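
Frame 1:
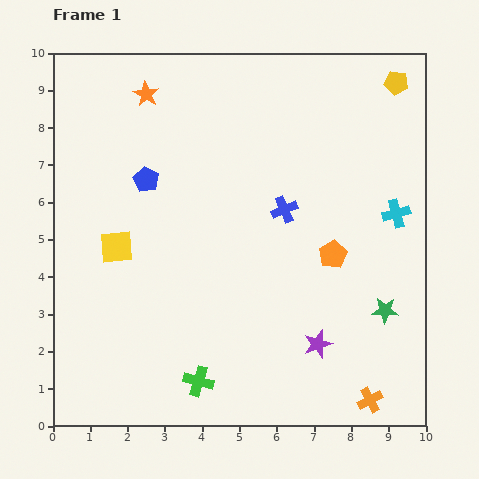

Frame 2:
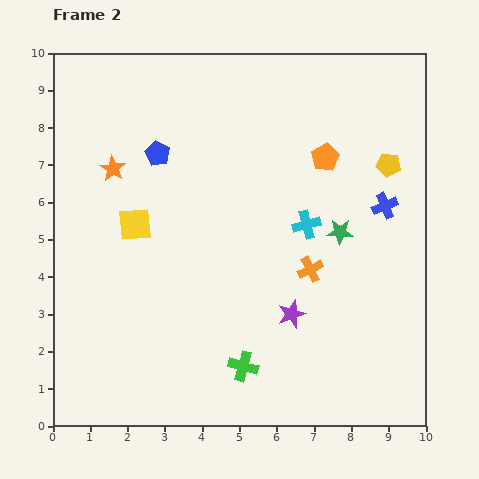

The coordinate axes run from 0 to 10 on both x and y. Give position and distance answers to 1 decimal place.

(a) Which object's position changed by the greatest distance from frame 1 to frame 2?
the orange cross

(moved 3.8; next 2.7)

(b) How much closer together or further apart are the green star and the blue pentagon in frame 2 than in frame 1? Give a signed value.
-2.0

Distance in frame 1: 7.3. Distance in frame 2: 5.3.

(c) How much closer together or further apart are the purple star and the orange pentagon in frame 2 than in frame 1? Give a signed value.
+1.9

Distance in frame 1: 2.4. Distance in frame 2: 4.3.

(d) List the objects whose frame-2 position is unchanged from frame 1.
none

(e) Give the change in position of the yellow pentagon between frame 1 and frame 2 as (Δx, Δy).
(-0.2, -2.2)

The yellow pentagon was at (9.2, 9.2) in frame 1 and (9.0, 7.0) in frame 2.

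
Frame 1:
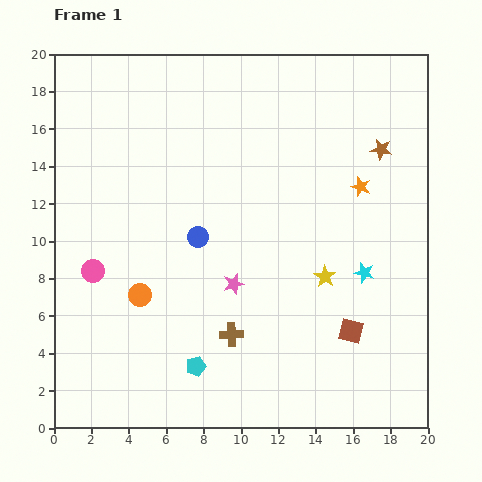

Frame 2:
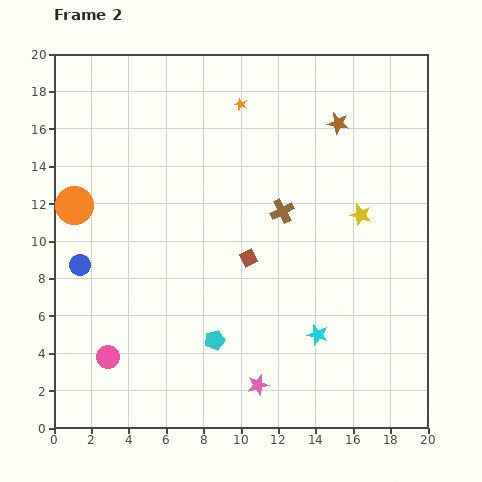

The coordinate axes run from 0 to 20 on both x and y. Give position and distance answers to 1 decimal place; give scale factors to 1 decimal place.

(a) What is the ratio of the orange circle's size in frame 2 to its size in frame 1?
1.6×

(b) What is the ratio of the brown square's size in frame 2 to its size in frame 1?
0.7×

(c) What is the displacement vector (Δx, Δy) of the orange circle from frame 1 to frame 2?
(-3.5, 4.8)

The orange circle was at (4.6, 7.1) in frame 1 and (1.1, 11.9) in frame 2.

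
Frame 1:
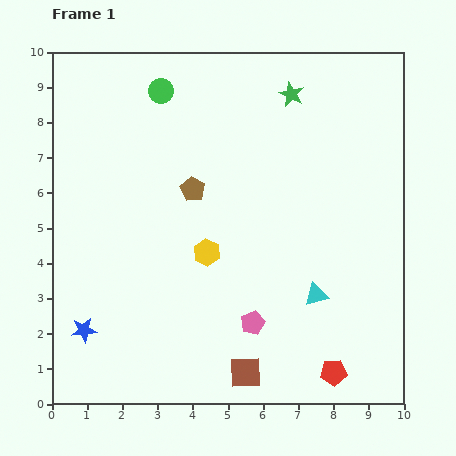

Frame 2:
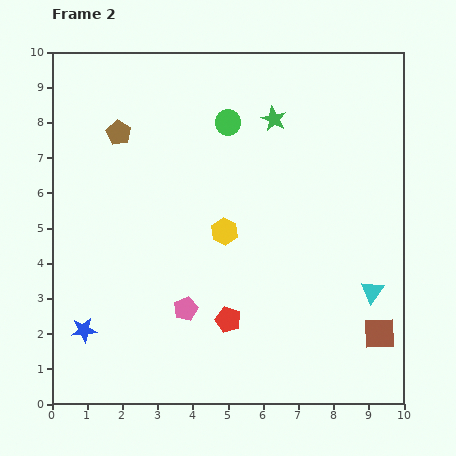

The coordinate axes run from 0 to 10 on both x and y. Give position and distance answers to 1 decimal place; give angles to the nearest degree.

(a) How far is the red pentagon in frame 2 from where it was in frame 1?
3.4

The red pentagon moved from (8.0, 0.9) to (5.0, 2.4), a distance of √(3.0² + 1.5²) ≈ 3.4.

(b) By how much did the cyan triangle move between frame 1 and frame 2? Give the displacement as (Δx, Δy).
(1.6, 0.1)

The cyan triangle was at (7.5, 3.1) in frame 1 and (9.1, 3.2) in frame 2.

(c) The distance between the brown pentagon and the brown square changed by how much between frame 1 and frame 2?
+3.9

Distance in frame 1: 5.4. Distance in frame 2: 9.3.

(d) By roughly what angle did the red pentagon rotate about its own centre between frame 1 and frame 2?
25° clockwise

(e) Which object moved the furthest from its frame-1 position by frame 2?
the brown square

(moved 4.0; next 3.4)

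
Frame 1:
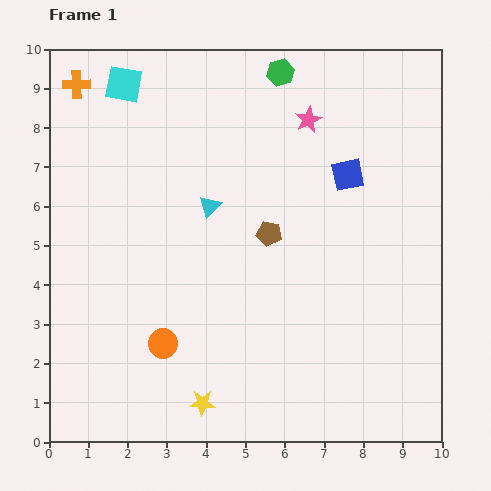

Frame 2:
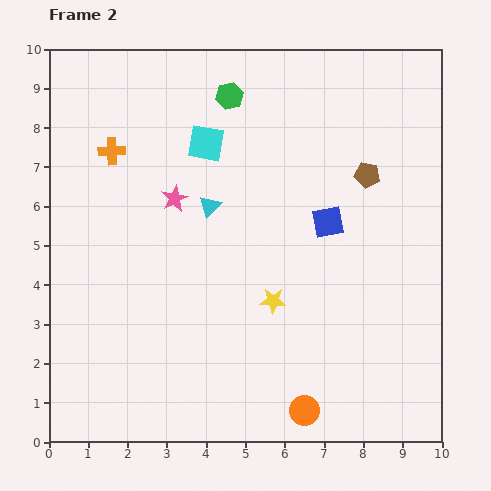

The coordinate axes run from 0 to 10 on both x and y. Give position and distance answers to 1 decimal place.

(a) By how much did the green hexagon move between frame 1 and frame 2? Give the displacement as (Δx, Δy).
(-1.3, -0.6)

The green hexagon was at (5.9, 9.4) in frame 1 and (4.6, 8.8) in frame 2.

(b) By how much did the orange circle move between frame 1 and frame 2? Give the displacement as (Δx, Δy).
(3.6, -1.7)

The orange circle was at (2.9, 2.5) in frame 1 and (6.5, 0.8) in frame 2.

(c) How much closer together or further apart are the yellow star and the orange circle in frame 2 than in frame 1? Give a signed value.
+1.1

Distance in frame 1: 1.8. Distance in frame 2: 2.9.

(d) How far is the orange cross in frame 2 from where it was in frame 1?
1.9

The orange cross moved from (0.7, 9.1) to (1.6, 7.4), a distance of √(0.9² + 1.7²) ≈ 1.9.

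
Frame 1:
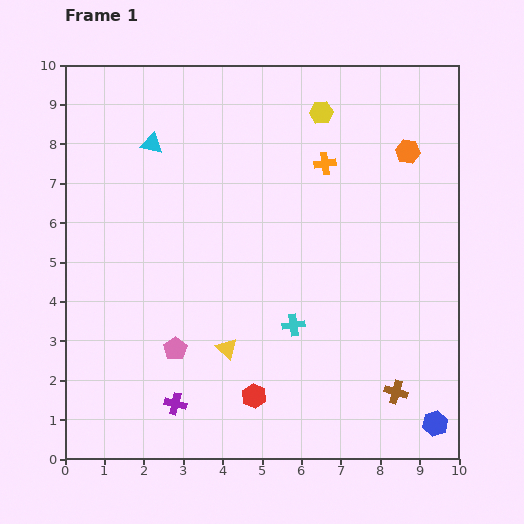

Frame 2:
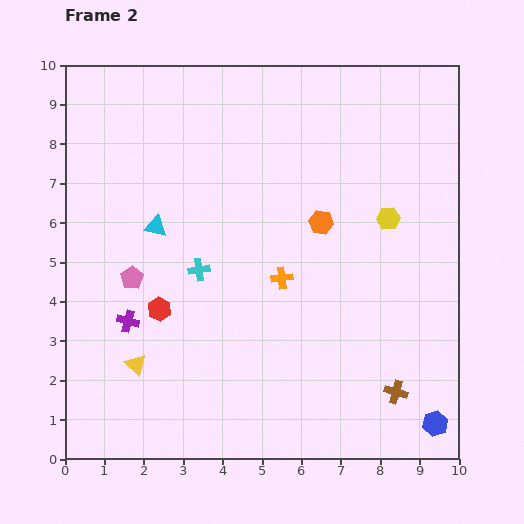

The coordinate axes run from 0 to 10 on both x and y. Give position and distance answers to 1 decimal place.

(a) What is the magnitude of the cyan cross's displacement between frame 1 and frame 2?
2.8

The cyan cross moved from (5.8, 3.4) to (3.4, 4.8), a distance of √(2.4² + 1.4²) ≈ 2.8.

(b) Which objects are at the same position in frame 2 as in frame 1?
the blue hexagon, the brown cross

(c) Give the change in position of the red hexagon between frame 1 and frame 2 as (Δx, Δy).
(-2.4, 2.2)

The red hexagon was at (4.8, 1.6) in frame 1 and (2.4, 3.8) in frame 2.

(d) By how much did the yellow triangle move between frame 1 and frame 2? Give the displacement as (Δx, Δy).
(-2.3, -0.4)

The yellow triangle was at (4.1, 2.8) in frame 1 and (1.8, 2.4) in frame 2.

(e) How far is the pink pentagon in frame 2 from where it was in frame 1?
2.1

The pink pentagon moved from (2.8, 2.8) to (1.7, 4.6), a distance of √(1.1² + 1.8²) ≈ 2.1.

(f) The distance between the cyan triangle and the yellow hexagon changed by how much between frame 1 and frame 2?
+1.5

Distance in frame 1: 4.4. Distance in frame 2: 5.9.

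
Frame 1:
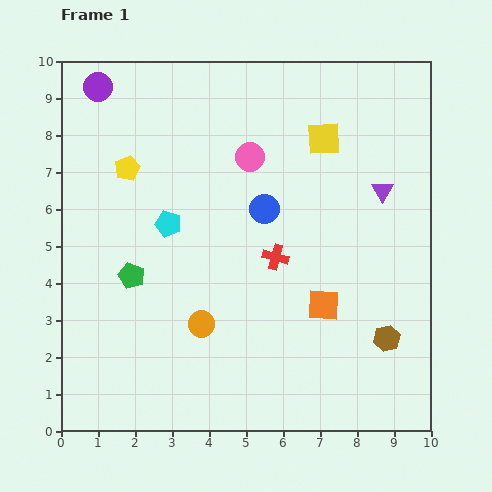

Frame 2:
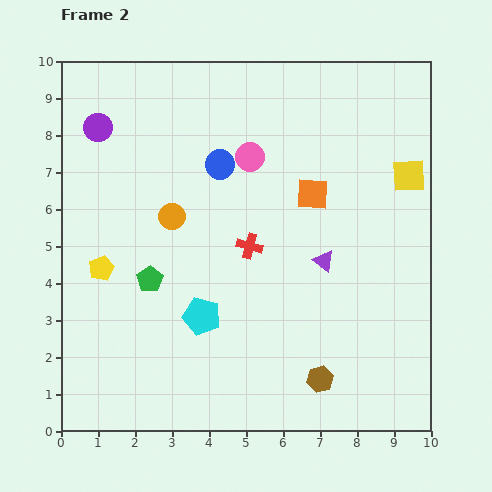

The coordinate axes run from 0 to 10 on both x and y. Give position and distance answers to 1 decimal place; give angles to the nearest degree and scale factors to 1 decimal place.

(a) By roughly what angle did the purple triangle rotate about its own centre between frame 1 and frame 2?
24° counter-clockwise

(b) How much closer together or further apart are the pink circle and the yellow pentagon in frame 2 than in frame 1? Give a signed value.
+1.7

Distance in frame 1: 3.3. Distance in frame 2: 5.0.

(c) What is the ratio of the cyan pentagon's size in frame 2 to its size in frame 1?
1.4×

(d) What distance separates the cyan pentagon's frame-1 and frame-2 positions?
2.7

The cyan pentagon moved from (2.9, 5.6) to (3.8, 3.1), a distance of √(0.9² + 2.5²) ≈ 2.7.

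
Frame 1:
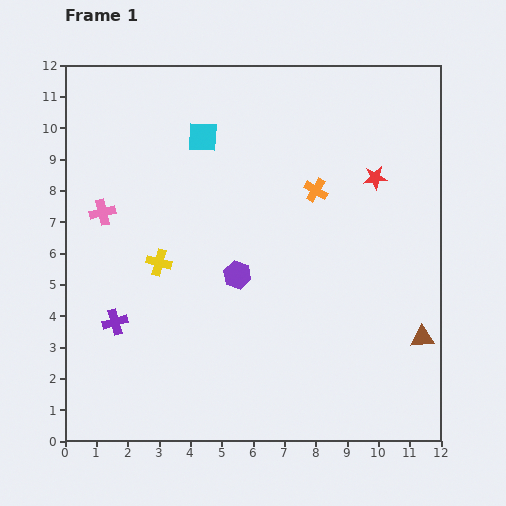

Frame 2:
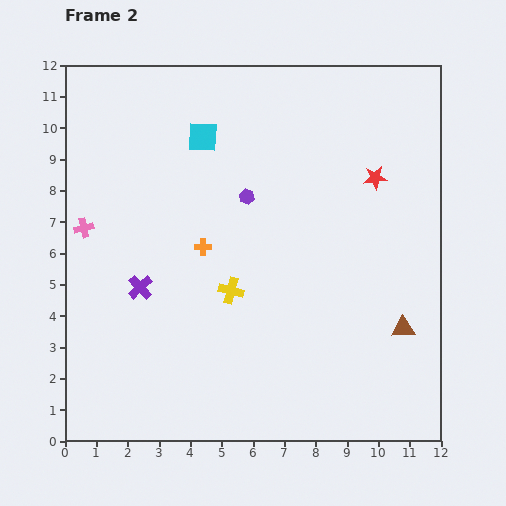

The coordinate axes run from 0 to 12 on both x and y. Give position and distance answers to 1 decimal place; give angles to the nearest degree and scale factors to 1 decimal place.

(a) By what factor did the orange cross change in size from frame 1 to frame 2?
0.7×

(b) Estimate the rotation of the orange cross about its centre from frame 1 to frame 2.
31° counter-clockwise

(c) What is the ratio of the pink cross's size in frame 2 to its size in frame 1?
0.8×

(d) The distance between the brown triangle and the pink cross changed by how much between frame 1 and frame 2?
-0.3

Distance in frame 1: 11.0. Distance in frame 2: 10.7.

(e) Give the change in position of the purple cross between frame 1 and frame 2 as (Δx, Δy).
(0.8, 1.1)

The purple cross was at (1.6, 3.8) in frame 1 and (2.4, 4.9) in frame 2.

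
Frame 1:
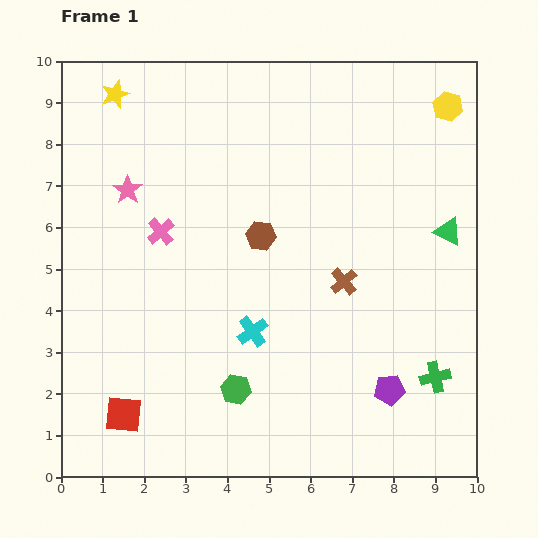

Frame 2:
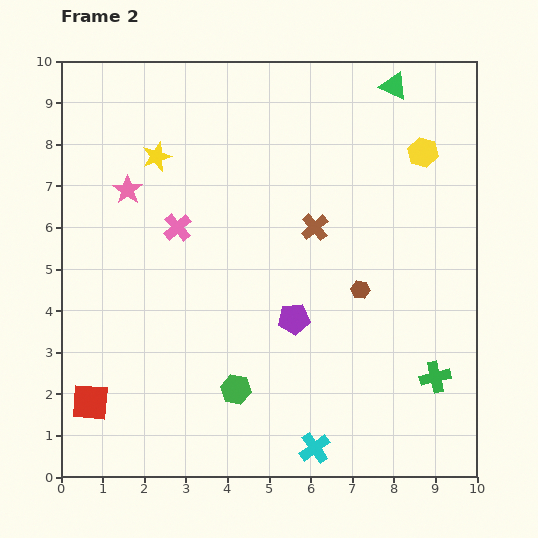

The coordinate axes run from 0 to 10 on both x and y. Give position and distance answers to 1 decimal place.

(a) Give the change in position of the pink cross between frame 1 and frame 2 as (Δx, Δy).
(0.4, 0.1)

The pink cross was at (2.4, 5.9) in frame 1 and (2.8, 6.0) in frame 2.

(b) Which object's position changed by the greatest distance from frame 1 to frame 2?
the green triangle

(moved 3.7; next 3.2)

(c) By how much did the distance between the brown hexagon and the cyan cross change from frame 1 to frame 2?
+1.7

Distance in frame 1: 2.3. Distance in frame 2: 4.0.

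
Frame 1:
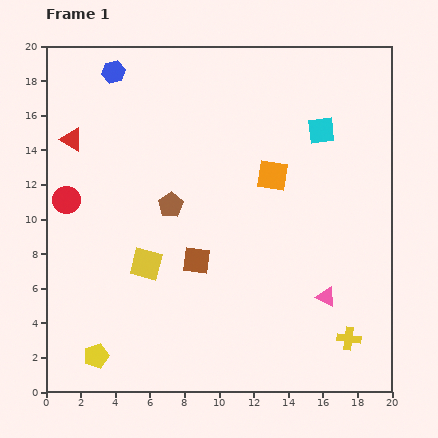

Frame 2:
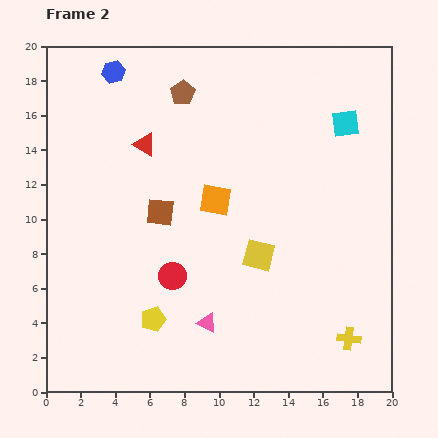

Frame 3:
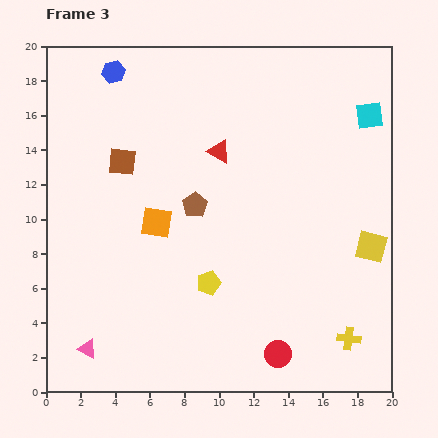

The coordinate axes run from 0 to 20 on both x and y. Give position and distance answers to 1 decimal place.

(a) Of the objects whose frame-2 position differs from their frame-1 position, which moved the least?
the cyan square

(moved 1.5)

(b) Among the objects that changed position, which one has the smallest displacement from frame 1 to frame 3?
the brown pentagon

(moved 1.4)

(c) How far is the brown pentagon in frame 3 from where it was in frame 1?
1.4

The brown pentagon moved from (7.2, 10.8) to (8.6, 10.8), a distance of √(1.4² + 0.0²) ≈ 1.4.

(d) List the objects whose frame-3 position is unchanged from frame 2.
the blue hexagon, the yellow cross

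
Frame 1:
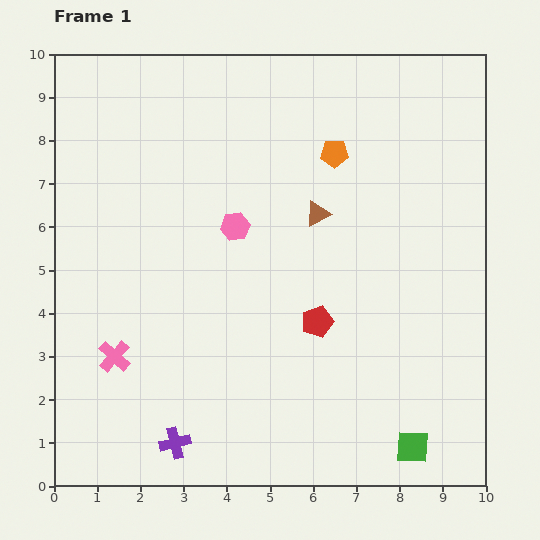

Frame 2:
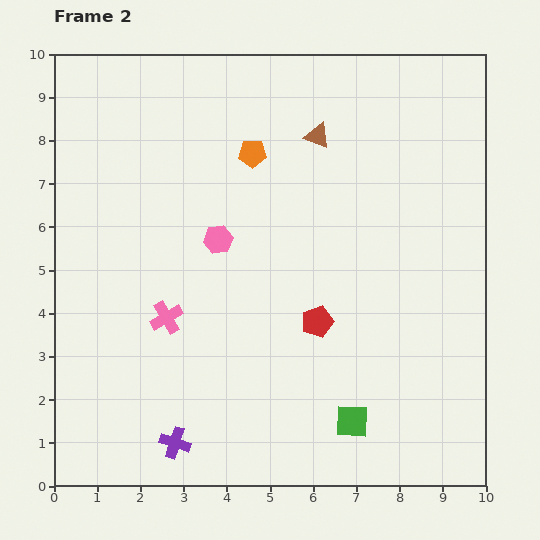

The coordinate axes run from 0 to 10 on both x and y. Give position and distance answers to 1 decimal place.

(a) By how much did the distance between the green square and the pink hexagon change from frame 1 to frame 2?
-1.3

Distance in frame 1: 6.5. Distance in frame 2: 5.2.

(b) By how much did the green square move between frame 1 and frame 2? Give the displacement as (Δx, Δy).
(-1.4, 0.6)

The green square was at (8.3, 0.9) in frame 1 and (6.9, 1.5) in frame 2.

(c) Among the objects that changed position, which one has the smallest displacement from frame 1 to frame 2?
the pink hexagon

(moved 0.5)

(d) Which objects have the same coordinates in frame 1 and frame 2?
the purple cross, the red pentagon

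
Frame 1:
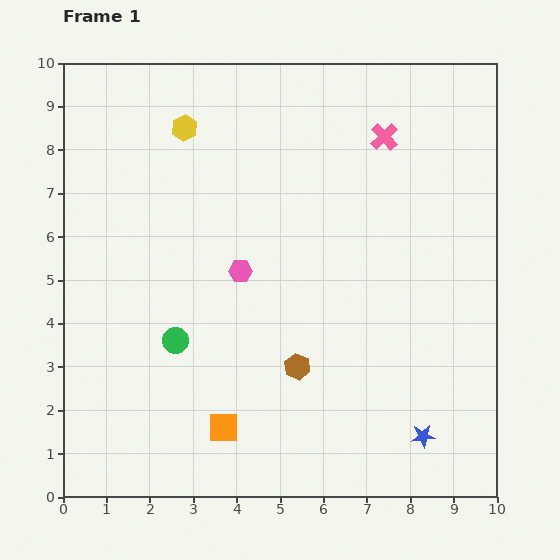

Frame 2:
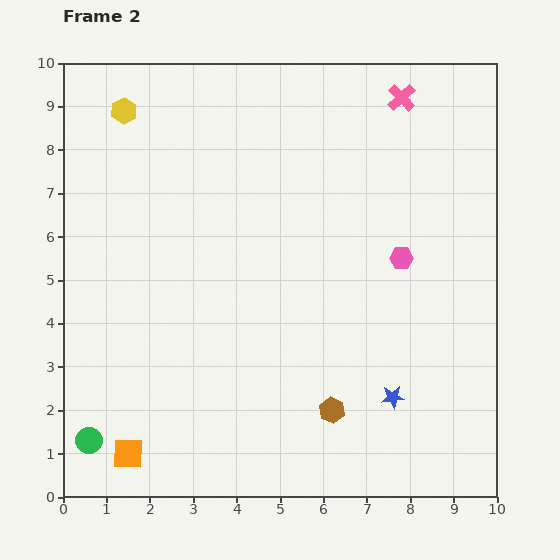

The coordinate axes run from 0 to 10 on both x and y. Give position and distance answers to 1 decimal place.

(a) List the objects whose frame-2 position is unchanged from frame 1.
none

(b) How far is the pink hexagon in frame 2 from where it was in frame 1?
3.7

The pink hexagon moved from (4.1, 5.2) to (7.8, 5.5), a distance of √(3.7² + 0.3²) ≈ 3.7.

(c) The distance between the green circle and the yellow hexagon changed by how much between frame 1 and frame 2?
+2.7

Distance in frame 1: 4.9. Distance in frame 2: 7.6.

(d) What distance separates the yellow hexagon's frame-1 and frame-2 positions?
1.5

The yellow hexagon moved from (2.8, 8.5) to (1.4, 8.9), a distance of √(1.4² + 0.4²) ≈ 1.5.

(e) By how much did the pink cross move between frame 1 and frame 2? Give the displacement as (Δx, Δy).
(0.4, 0.9)

The pink cross was at (7.4, 8.3) in frame 1 and (7.8, 9.2) in frame 2.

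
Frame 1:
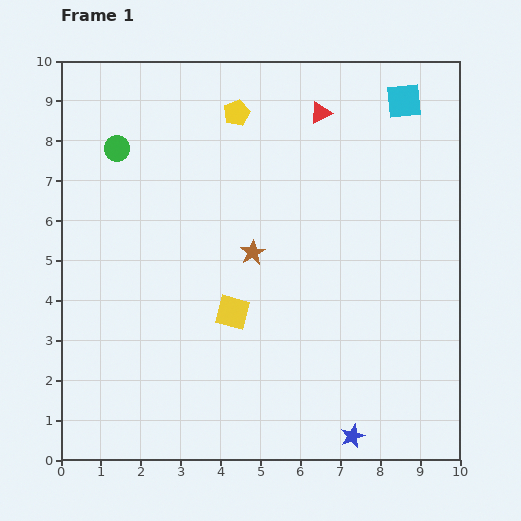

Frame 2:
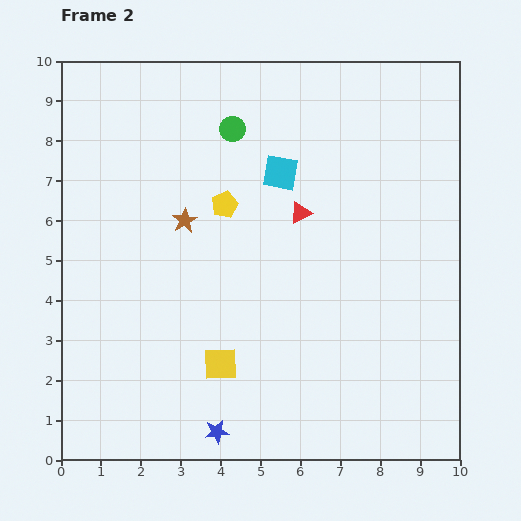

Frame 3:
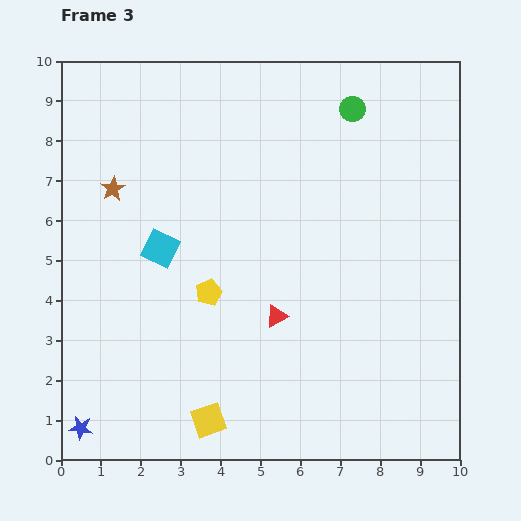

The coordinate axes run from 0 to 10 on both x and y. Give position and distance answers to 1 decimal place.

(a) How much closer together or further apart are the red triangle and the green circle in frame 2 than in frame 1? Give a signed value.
-2.5

Distance in frame 1: 5.2. Distance in frame 2: 2.7.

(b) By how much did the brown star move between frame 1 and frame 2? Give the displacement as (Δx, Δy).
(-1.7, 0.8)

The brown star was at (4.8, 5.2) in frame 1 and (3.1, 6.0) in frame 2.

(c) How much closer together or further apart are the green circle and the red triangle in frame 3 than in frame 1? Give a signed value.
+0.3

Distance in frame 1: 5.2. Distance in frame 3: 5.5.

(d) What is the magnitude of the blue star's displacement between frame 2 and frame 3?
3.4

The blue star moved from (3.9, 0.7) to (0.5, 0.8), a distance of √(3.4² + 0.1²) ≈ 3.4.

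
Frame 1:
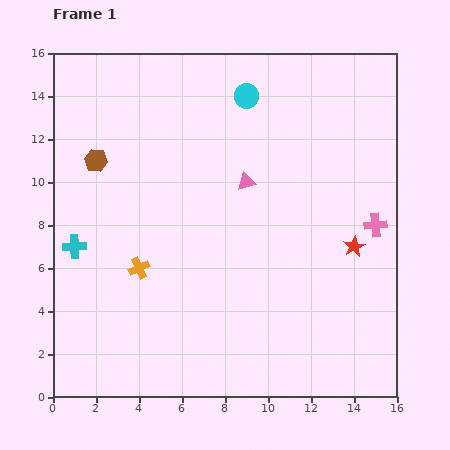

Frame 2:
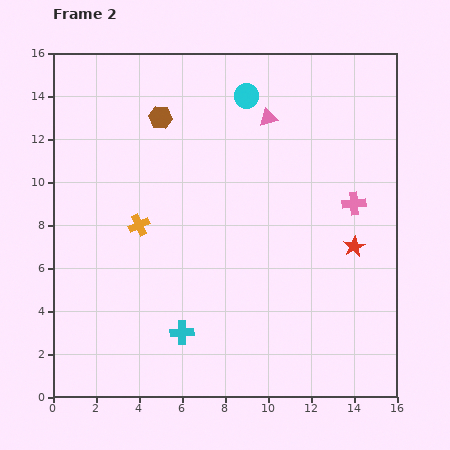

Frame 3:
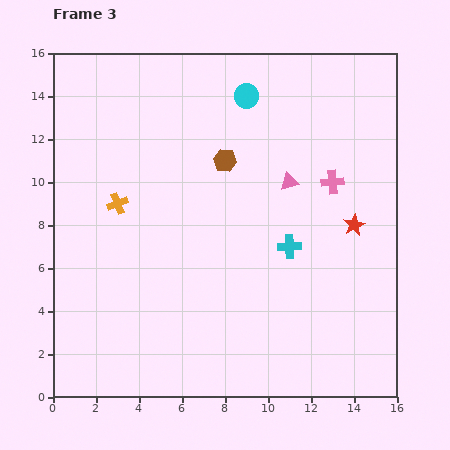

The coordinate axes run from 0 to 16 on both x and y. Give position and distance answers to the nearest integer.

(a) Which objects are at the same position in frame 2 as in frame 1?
the red star, the cyan circle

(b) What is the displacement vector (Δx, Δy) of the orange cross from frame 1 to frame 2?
(0, 2)

The orange cross was at (4, 6) in frame 1 and (4, 8) in frame 2.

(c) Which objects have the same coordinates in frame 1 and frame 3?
the cyan circle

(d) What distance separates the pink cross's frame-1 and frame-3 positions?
3

The pink cross moved from (15, 8) to (13, 10), a distance of √(2² + 2²) ≈ 3.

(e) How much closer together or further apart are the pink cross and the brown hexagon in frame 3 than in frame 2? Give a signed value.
-5

Distance in frame 2: 10. Distance in frame 3: 5.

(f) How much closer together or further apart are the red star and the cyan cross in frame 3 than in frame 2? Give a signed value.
-6

Distance in frame 2: 9. Distance in frame 3: 3.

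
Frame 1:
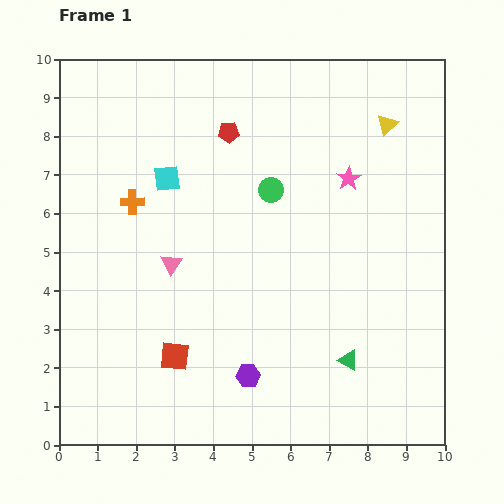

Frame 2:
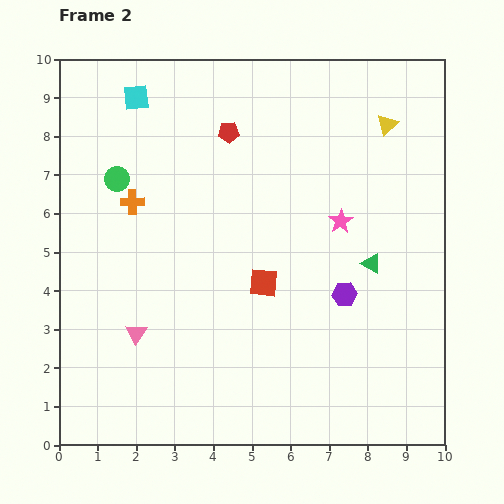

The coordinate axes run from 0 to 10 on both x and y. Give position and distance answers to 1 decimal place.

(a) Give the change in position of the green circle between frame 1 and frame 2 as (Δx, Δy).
(-4.0, 0.3)

The green circle was at (5.5, 6.6) in frame 1 and (1.5, 6.9) in frame 2.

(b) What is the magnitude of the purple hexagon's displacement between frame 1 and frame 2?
3.3

The purple hexagon moved from (4.9, 1.8) to (7.4, 3.9), a distance of √(2.5² + 2.1²) ≈ 3.3.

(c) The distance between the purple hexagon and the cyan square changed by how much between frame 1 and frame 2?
+1.9

Distance in frame 1: 5.5. Distance in frame 2: 7.4.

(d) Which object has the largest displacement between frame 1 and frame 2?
the green circle

(moved 4.0; next 3.3)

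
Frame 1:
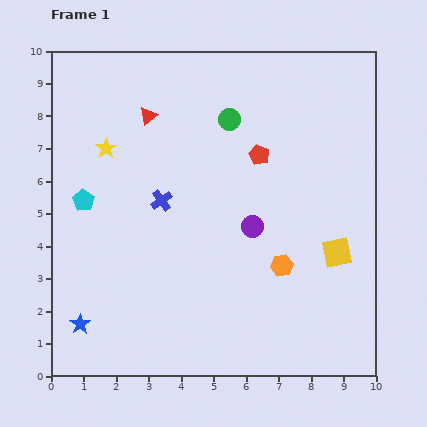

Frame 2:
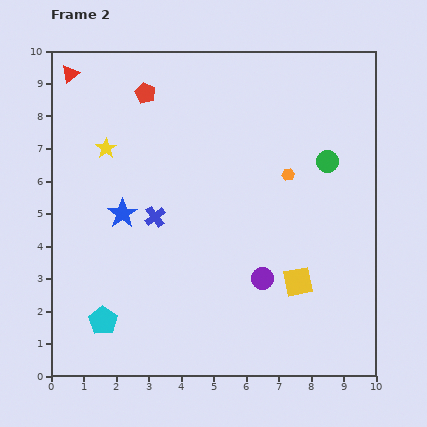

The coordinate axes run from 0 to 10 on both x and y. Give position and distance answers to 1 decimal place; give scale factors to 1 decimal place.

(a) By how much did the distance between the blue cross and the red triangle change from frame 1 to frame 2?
+2.5

Distance in frame 1: 2.6. Distance in frame 2: 5.1.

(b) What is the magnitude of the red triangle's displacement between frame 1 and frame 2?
2.7

The red triangle moved from (3.0, 8.0) to (0.6, 9.3), a distance of √(2.4² + 1.3²) ≈ 2.7.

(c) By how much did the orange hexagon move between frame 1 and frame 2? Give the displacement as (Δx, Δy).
(0.2, 2.8)

The orange hexagon was at (7.1, 3.4) in frame 1 and (7.3, 6.2) in frame 2.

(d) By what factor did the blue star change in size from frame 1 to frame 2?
1.4×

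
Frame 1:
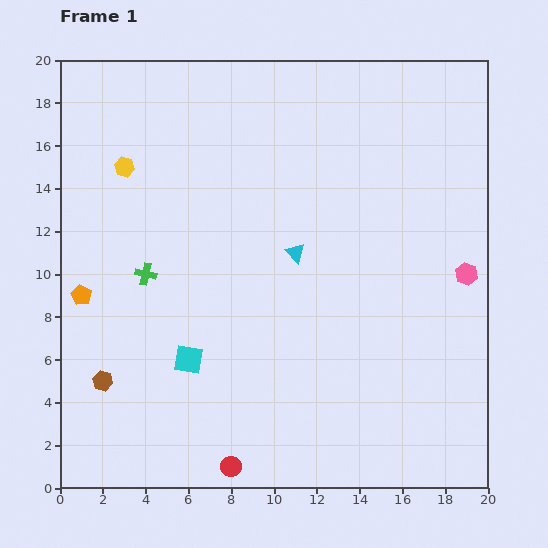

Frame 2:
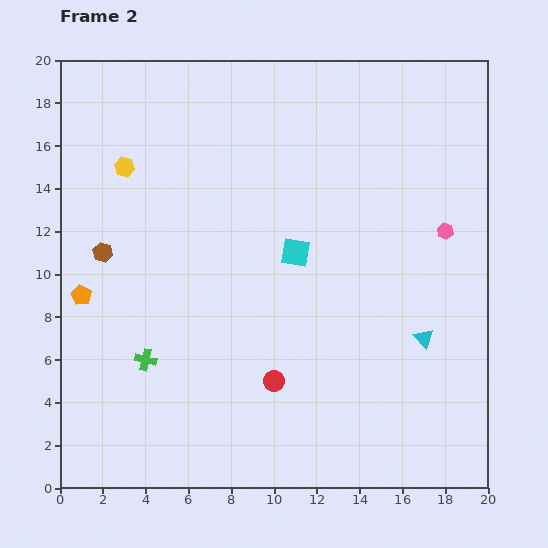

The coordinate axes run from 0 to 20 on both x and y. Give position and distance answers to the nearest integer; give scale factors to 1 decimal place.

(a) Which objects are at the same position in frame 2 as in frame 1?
the orange pentagon, the yellow hexagon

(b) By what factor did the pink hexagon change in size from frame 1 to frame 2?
0.7×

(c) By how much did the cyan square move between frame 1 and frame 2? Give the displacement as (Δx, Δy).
(5, 5)

The cyan square was at (6, 6) in frame 1 and (11, 11) in frame 2.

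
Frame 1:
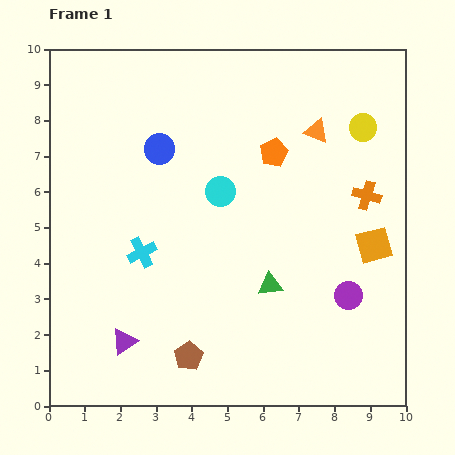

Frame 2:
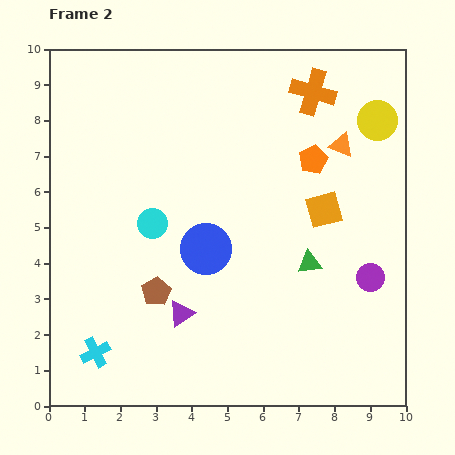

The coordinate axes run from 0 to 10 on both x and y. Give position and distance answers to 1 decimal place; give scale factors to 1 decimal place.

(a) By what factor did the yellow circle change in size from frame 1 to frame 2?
1.4×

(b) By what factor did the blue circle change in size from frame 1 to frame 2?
1.7×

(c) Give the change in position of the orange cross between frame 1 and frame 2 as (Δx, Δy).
(-1.5, 2.9)

The orange cross was at (8.9, 5.9) in frame 1 and (7.4, 8.8) in frame 2.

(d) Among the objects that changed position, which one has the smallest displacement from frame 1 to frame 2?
the yellow circle

(moved 0.4)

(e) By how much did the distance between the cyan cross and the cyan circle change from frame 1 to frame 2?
+1.1

Distance in frame 1: 2.8. Distance in frame 2: 3.9.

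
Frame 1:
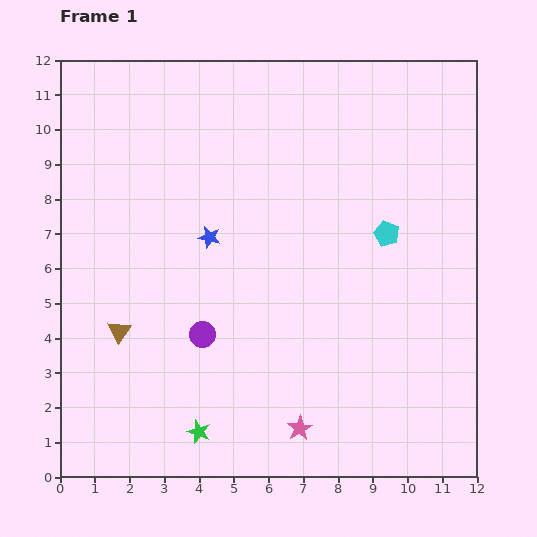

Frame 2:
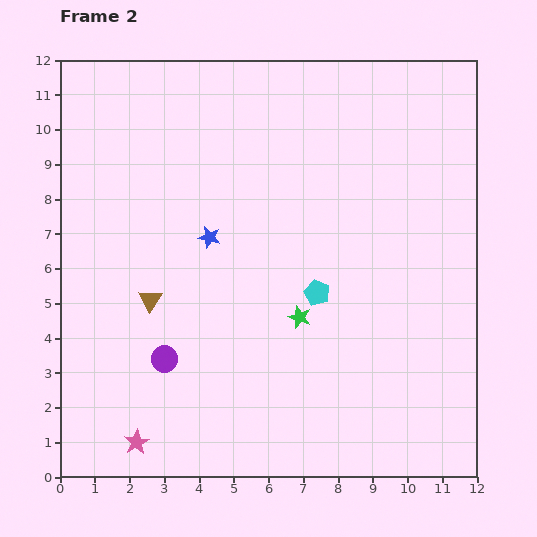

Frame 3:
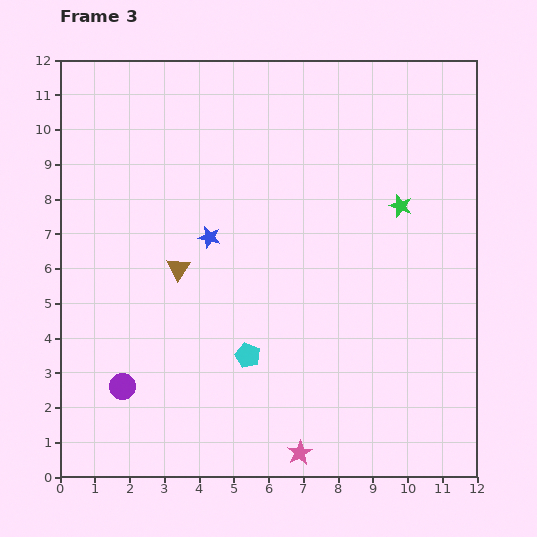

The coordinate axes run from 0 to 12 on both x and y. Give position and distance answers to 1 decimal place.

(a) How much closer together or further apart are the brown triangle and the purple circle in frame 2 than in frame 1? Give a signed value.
-0.7

Distance in frame 1: 2.4. Distance in frame 2: 1.7.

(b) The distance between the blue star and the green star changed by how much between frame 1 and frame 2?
-2.1

Distance in frame 1: 5.6. Distance in frame 2: 3.5.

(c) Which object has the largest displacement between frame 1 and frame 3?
the green star

(moved 8.7; next 5.3)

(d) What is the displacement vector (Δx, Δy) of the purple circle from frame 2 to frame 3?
(-1.2, -0.8)

The purple circle was at (3.0, 3.4) in frame 2 and (1.8, 2.6) in frame 3.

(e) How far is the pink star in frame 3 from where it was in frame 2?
4.7

The pink star moved from (2.2, 1.0) to (6.9, 0.7), a distance of √(4.7² + 0.3²) ≈ 4.7.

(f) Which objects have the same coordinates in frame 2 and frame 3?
the blue star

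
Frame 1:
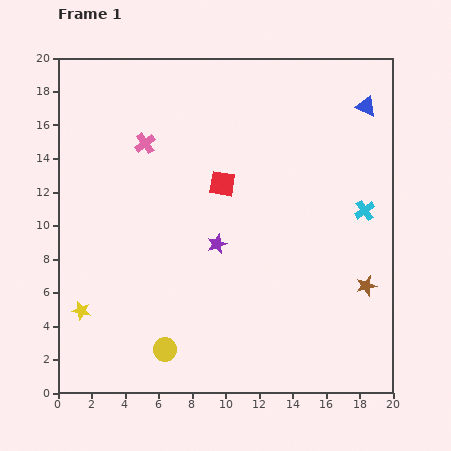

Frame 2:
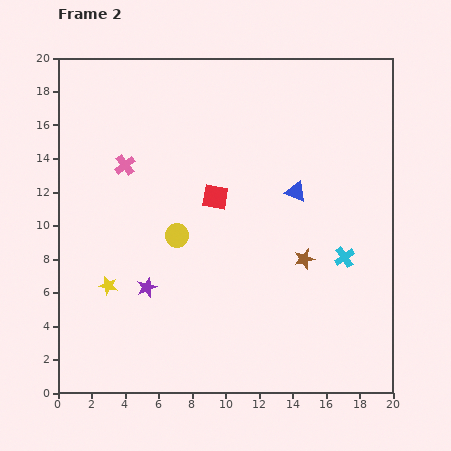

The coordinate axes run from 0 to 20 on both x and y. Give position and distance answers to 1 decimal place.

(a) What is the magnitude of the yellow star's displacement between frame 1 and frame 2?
2.2

The yellow star moved from (1.4, 4.9) to (3.0, 6.4), a distance of √(1.6² + 1.5²) ≈ 2.2.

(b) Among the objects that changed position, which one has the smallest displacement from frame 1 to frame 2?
the red square

(moved 0.9)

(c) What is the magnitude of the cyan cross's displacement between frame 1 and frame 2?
3.0

The cyan cross moved from (18.3, 10.9) to (17.1, 8.1), a distance of √(1.2² + 2.8²) ≈ 3.0.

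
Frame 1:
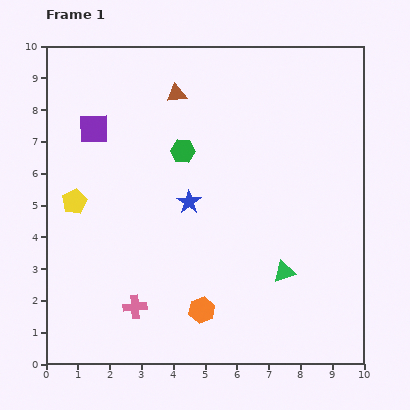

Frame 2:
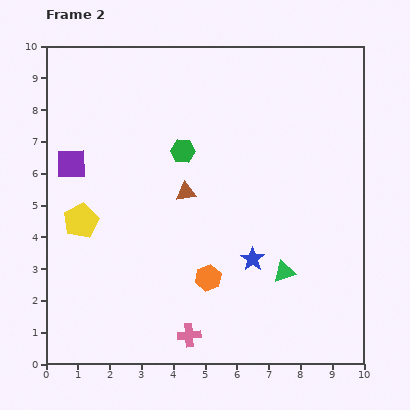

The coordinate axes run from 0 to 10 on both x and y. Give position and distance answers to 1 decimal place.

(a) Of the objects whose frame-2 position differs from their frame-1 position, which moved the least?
the yellow pentagon

(moved 0.6)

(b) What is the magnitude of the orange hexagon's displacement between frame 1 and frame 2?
1.0

The orange hexagon moved from (4.9, 1.7) to (5.1, 2.7), a distance of √(0.2² + 1.0²) ≈ 1.0.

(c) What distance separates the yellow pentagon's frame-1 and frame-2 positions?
0.6

The yellow pentagon moved from (0.9, 5.1) to (1.1, 4.5), a distance of √(0.2² + 0.6²) ≈ 0.6.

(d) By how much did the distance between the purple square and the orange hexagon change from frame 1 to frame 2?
-1.0

Distance in frame 1: 6.6. Distance in frame 2: 5.6.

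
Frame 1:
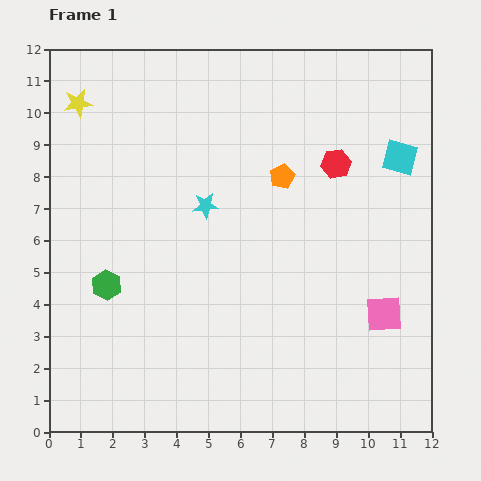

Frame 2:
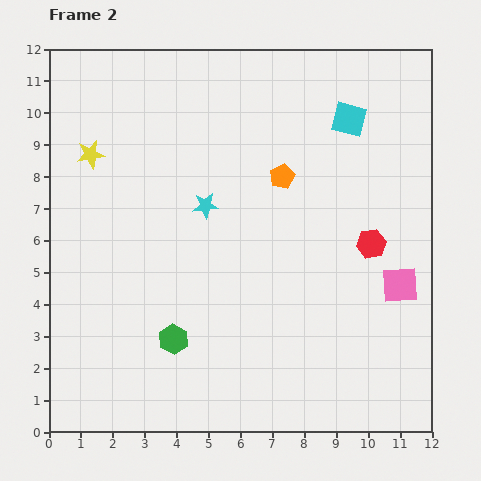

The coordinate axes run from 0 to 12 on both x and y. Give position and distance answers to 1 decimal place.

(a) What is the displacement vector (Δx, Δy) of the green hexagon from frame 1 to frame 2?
(2.1, -1.7)

The green hexagon was at (1.8, 4.6) in frame 1 and (3.9, 2.9) in frame 2.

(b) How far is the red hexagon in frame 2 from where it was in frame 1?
2.7

The red hexagon moved from (9.0, 8.4) to (10.1, 5.9), a distance of √(1.1² + 2.5²) ≈ 2.7.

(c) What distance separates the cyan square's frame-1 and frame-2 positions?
2.0

The cyan square moved from (11.0, 8.6) to (9.4, 9.8), a distance of √(1.6² + 1.2²) ≈ 2.0.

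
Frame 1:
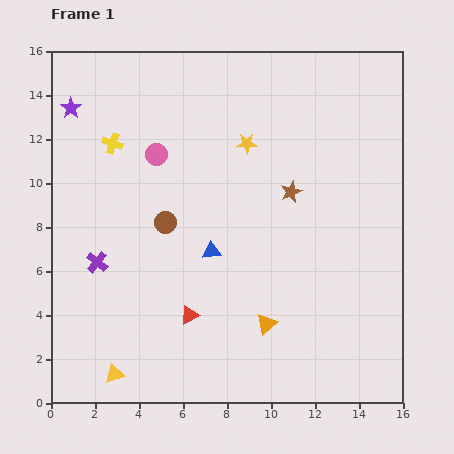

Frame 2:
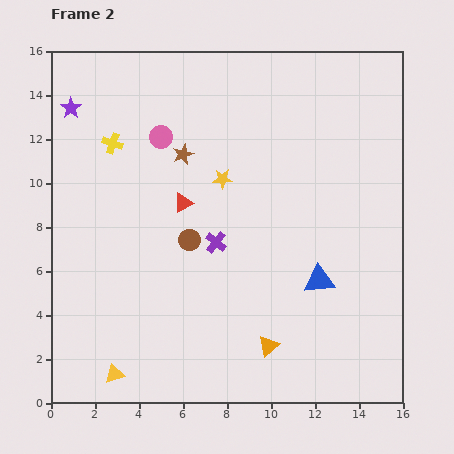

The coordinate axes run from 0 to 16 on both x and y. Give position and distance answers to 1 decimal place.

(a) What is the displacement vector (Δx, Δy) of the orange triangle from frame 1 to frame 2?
(0.1, -1.0)

The orange triangle was at (9.8, 3.6) in frame 1 and (9.9, 2.6) in frame 2.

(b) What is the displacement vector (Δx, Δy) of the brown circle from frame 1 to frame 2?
(1.1, -0.8)

The brown circle was at (5.2, 8.2) in frame 1 and (6.3, 7.4) in frame 2.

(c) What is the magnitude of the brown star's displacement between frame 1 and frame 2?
5.2

The brown star moved from (10.9, 9.6) to (6.0, 11.3), a distance of √(4.9² + 1.7²) ≈ 5.2.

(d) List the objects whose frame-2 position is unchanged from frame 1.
the yellow cross, the yellow triangle, the purple star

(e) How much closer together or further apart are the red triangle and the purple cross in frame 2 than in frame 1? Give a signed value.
-2.5

Distance in frame 1: 4.8. Distance in frame 2: 2.3.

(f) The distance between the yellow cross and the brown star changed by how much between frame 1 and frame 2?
-5.2

Distance in frame 1: 8.4. Distance in frame 2: 3.2.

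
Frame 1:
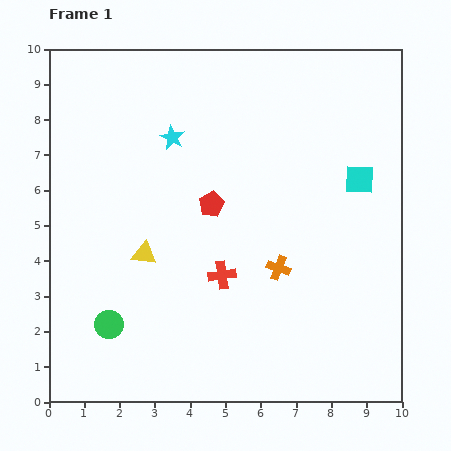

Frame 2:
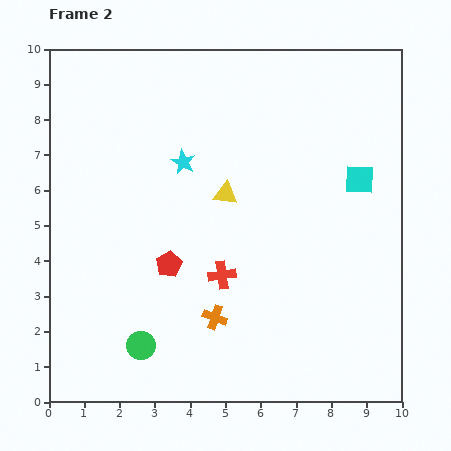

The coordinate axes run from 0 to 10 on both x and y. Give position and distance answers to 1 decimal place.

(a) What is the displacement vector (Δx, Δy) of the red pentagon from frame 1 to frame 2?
(-1.2, -1.7)

The red pentagon was at (4.6, 5.6) in frame 1 and (3.4, 3.9) in frame 2.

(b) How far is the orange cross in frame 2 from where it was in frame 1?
2.3

The orange cross moved from (6.5, 3.8) to (4.7, 2.4), a distance of √(1.8² + 1.4²) ≈ 2.3.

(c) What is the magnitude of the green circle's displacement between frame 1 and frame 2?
1.1

The green circle moved from (1.7, 2.2) to (2.6, 1.6), a distance of √(0.9² + 0.6²) ≈ 1.1.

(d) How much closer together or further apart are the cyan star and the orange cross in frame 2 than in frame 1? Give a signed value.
-0.3

Distance in frame 1: 4.8. Distance in frame 2: 4.5.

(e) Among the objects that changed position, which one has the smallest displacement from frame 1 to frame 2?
the cyan star

(moved 0.8)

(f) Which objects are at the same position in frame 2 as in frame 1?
the red cross, the cyan square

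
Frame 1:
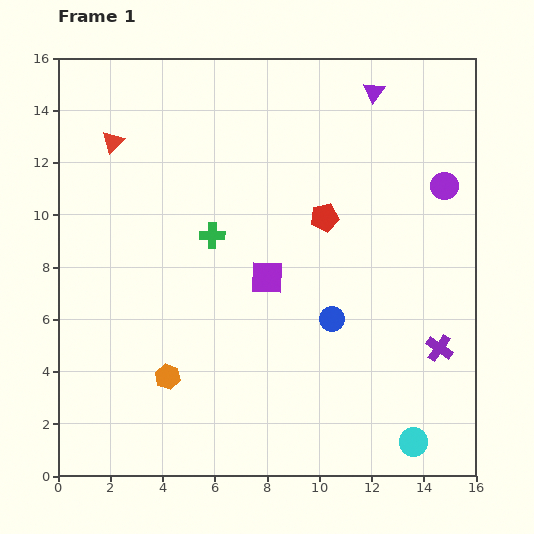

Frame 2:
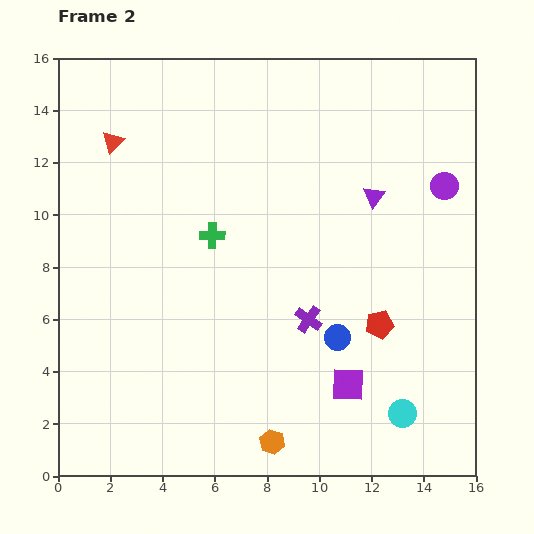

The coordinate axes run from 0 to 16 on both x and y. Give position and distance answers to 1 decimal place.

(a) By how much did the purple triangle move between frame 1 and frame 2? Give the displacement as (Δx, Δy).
(0.0, -4.0)

The purple triangle was at (12.1, 14.7) in frame 1 and (12.1, 10.7) in frame 2.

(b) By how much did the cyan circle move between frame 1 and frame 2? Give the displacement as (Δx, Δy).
(-0.4, 1.1)

The cyan circle was at (13.6, 1.3) in frame 1 and (13.2, 2.4) in frame 2.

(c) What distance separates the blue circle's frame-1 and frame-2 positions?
0.7

The blue circle moved from (10.5, 6.0) to (10.7, 5.3), a distance of √(0.2² + 0.7²) ≈ 0.7.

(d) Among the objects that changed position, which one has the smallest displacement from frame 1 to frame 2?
the blue circle

(moved 0.7)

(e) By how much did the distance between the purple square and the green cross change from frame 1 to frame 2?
+5.1

Distance in frame 1: 2.6. Distance in frame 2: 7.7.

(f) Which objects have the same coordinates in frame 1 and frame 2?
the red triangle, the purple circle, the green cross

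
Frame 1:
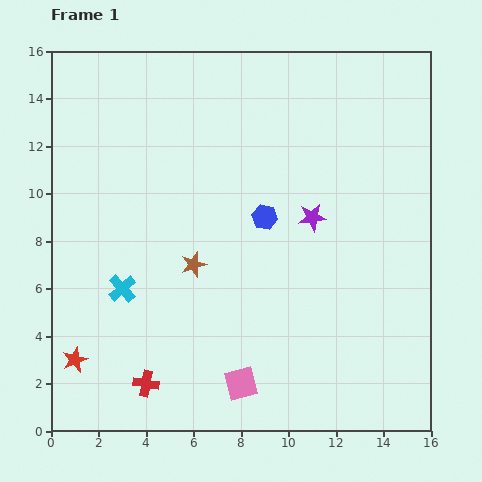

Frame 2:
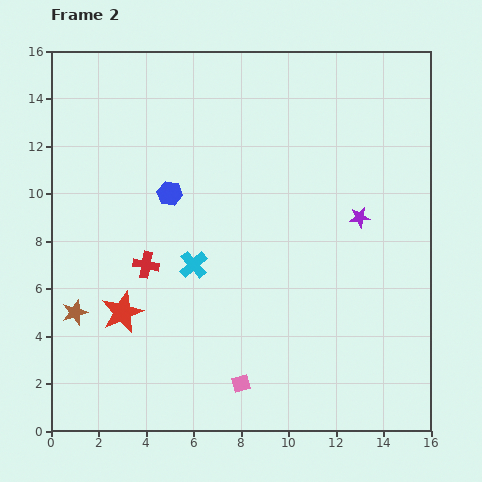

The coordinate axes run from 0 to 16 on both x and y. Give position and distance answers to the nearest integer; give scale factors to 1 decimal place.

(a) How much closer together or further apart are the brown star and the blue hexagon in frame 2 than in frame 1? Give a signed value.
+2

Distance in frame 1: 4. Distance in frame 2: 6.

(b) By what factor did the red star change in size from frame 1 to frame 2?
1.7×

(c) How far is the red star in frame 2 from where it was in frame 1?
3

The red star moved from (1, 3) to (3, 5), a distance of √(2² + 2²) ≈ 3.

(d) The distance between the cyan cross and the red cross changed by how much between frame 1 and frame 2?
-2

Distance in frame 1: 4. Distance in frame 2: 2.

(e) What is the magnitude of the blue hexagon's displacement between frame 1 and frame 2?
4

The blue hexagon moved from (9, 9) to (5, 10), a distance of √(4² + 1²) ≈ 4.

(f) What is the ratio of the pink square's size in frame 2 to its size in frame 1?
0.6×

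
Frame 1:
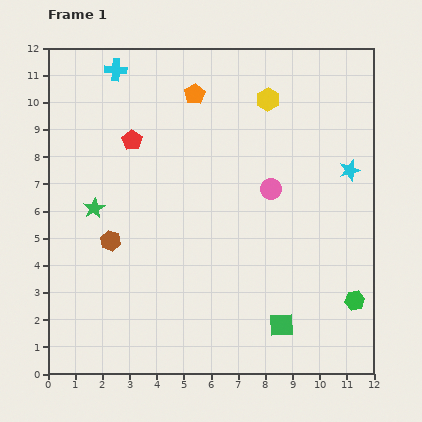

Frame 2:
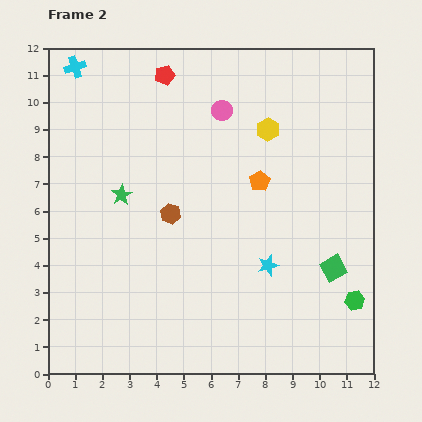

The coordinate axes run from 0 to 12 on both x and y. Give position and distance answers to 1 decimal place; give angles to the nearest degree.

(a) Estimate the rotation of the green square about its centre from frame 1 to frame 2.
26° counter-clockwise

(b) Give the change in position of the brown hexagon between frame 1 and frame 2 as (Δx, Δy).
(2.2, 1.0)

The brown hexagon was at (2.3, 4.9) in frame 1 and (4.5, 5.9) in frame 2.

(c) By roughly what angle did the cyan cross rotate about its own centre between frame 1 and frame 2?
21° counter-clockwise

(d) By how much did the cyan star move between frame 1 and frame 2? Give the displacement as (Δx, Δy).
(-3.0, -3.5)

The cyan star was at (11.1, 7.5) in frame 1 and (8.1, 4.0) in frame 2.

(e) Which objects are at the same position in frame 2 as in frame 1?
the green hexagon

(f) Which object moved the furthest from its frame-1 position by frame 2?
the cyan star

(moved 4.6; next 4.0)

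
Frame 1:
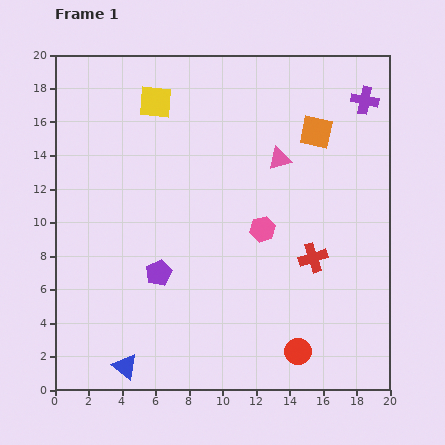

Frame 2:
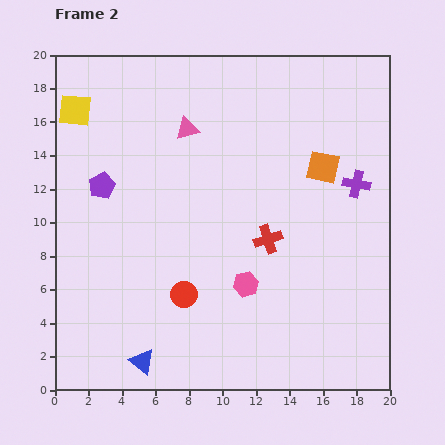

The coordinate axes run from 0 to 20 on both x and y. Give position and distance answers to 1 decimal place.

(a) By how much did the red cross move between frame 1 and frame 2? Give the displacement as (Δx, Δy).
(-2.7, 1.1)

The red cross was at (15.4, 7.9) in frame 1 and (12.7, 9.0) in frame 2.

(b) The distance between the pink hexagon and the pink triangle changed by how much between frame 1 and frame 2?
+5.6

Distance in frame 1: 4.3. Distance in frame 2: 9.9.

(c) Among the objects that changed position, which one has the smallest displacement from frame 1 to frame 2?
the blue triangle

(moved 1.0)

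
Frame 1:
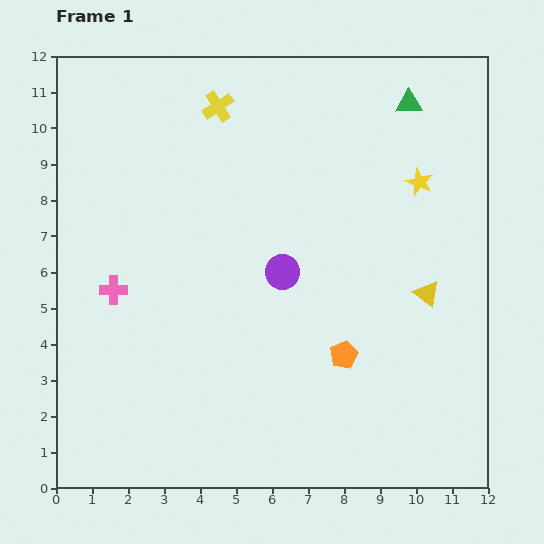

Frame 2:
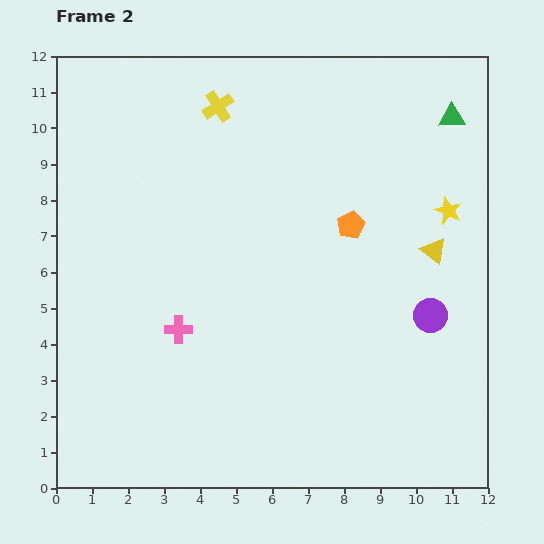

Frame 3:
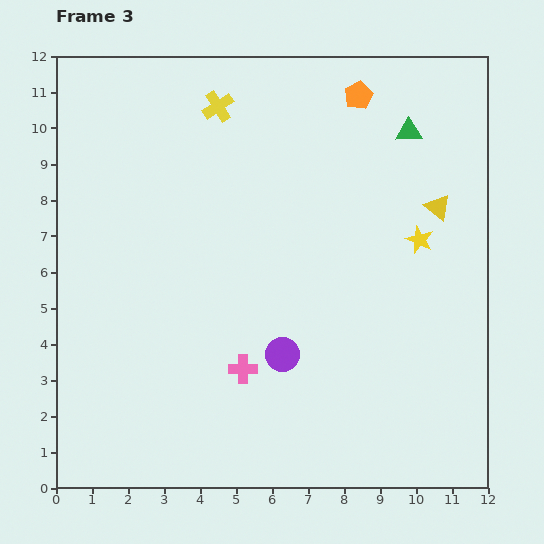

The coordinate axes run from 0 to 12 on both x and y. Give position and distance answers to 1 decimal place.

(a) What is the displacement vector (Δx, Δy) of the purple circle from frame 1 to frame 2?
(4.1, -1.2)

The purple circle was at (6.3, 6.0) in frame 1 and (10.4, 4.8) in frame 2.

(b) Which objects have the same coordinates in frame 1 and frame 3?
the yellow cross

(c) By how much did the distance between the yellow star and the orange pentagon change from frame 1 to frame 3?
-0.9

Distance in frame 1: 5.2. Distance in frame 3: 4.3.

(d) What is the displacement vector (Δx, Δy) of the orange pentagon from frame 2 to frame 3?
(0.2, 3.6)

The orange pentagon was at (8.2, 7.3) in frame 2 and (8.4, 10.9) in frame 3.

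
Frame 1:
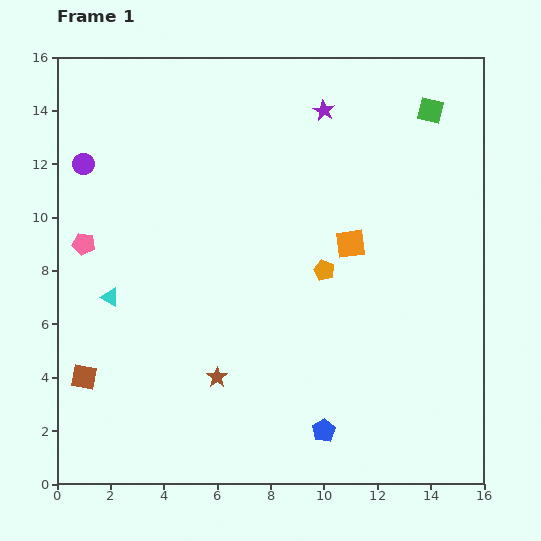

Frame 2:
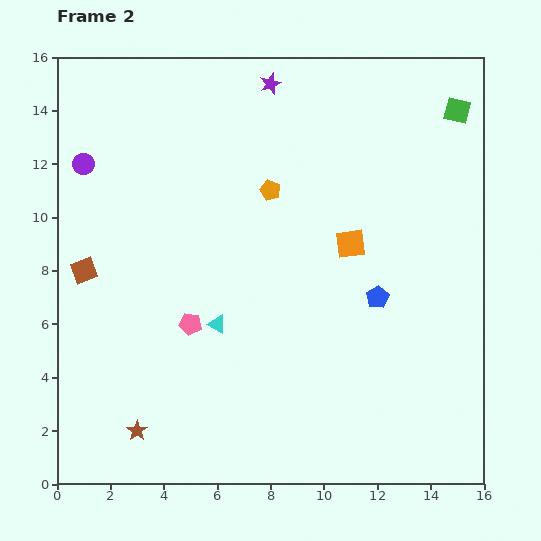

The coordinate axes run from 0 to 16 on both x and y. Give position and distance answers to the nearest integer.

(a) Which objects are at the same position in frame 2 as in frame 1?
the purple circle, the orange square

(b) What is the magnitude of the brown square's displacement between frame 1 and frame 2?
4

The brown square moved from (1, 4) to (1, 8), a distance of √(0² + 4²) ≈ 4.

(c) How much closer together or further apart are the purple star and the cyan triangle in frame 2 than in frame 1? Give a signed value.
-2

Distance in frame 1: 11. Distance in frame 2: 9.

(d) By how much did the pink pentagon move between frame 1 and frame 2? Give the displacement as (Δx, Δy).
(4, -3)

The pink pentagon was at (1, 9) in frame 1 and (5, 6) in frame 2.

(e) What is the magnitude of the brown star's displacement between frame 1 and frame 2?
4

The brown star moved from (6, 4) to (3, 2), a distance of √(3² + 2²) ≈ 4.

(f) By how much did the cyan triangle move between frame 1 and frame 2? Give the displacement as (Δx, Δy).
(4, -1)

The cyan triangle was at (2, 7) in frame 1 and (6, 6) in frame 2.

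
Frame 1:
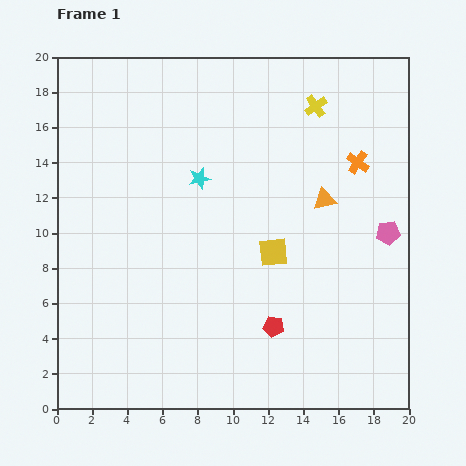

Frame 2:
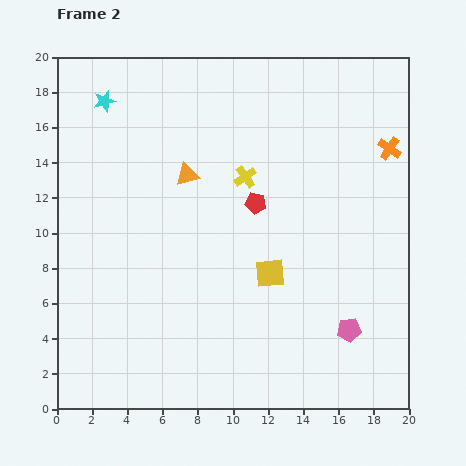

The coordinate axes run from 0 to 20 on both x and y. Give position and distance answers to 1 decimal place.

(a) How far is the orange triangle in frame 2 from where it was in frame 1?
7.9

The orange triangle moved from (15.2, 11.9) to (7.4, 13.3), a distance of √(7.8² + 1.4²) ≈ 7.9.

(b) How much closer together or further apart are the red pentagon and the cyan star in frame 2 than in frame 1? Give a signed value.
+1.0

Distance in frame 1: 9.4. Distance in frame 2: 10.4.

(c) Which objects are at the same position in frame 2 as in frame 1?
none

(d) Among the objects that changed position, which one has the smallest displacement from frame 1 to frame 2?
the yellow square

(moved 1.2)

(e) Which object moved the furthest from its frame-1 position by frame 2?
the orange triangle

(moved 7.9; next 7.1)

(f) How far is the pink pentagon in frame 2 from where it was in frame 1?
5.9

The pink pentagon moved from (18.8, 10.0) to (16.6, 4.5), a distance of √(2.2² + 5.5²) ≈ 5.9.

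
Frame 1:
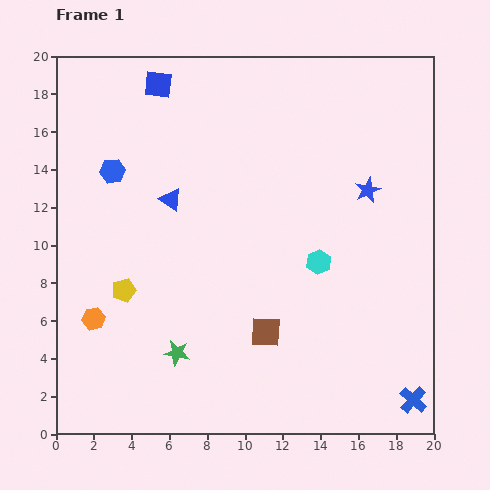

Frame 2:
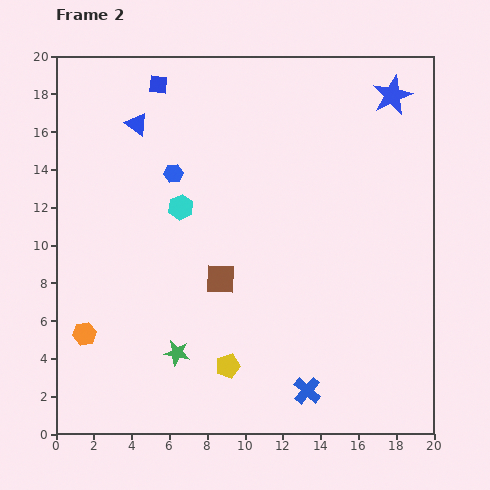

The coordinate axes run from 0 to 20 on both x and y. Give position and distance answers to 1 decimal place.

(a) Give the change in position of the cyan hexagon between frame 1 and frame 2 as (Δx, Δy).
(-7.3, 2.9)

The cyan hexagon was at (13.9, 9.1) in frame 1 and (6.6, 12.0) in frame 2.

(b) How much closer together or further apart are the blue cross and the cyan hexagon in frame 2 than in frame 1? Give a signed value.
+3.0

Distance in frame 1: 8.8. Distance in frame 2: 11.8.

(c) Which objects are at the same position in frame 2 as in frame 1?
the blue square, the green star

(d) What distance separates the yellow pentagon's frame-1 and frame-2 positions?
6.8

The yellow pentagon moved from (3.6, 7.6) to (9.1, 3.6), a distance of √(5.5² + 4.0²) ≈ 6.8.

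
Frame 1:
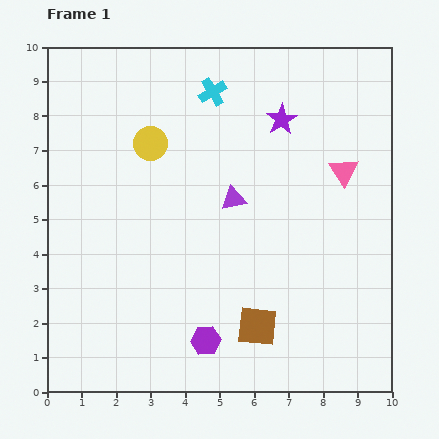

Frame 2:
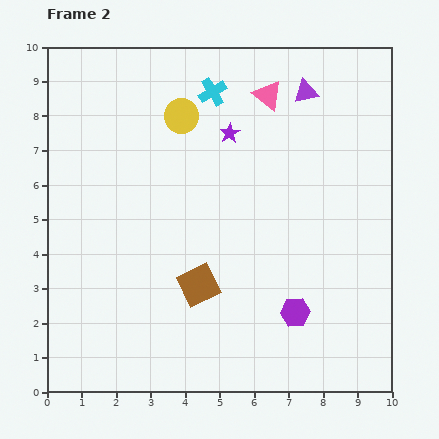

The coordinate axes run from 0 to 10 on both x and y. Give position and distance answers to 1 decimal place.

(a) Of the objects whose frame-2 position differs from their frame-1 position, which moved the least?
the yellow circle

(moved 1.2)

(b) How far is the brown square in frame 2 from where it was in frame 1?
2.1

The brown square moved from (6.1, 1.9) to (4.4, 3.1), a distance of √(1.7² + 1.2²) ≈ 2.1.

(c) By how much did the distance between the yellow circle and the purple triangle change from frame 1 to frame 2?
+0.8

Distance in frame 1: 2.9. Distance in frame 2: 3.7.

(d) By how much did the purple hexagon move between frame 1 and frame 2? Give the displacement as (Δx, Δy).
(2.6, 0.8)

The purple hexagon was at (4.6, 1.5) in frame 1 and (7.2, 2.3) in frame 2.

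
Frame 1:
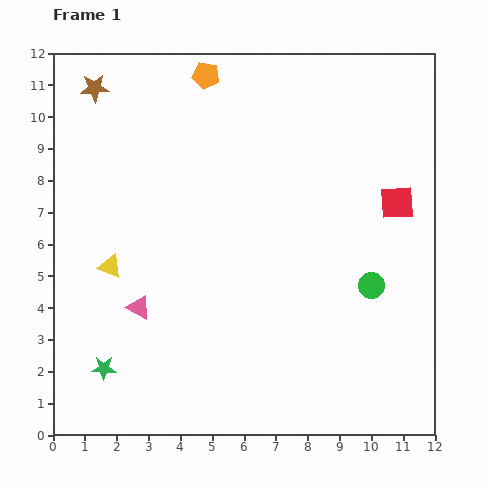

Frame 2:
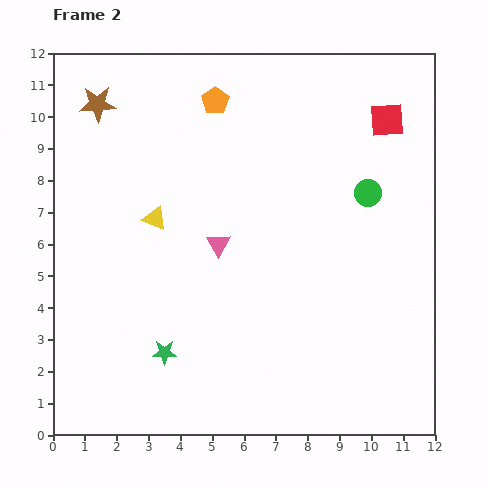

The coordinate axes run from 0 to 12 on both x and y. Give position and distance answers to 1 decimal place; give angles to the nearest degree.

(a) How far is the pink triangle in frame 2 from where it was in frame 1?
3.2

The pink triangle moved from (2.7, 4.0) to (5.2, 6.0), a distance of √(2.5² + 2.0²) ≈ 3.2.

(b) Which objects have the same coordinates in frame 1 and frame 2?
none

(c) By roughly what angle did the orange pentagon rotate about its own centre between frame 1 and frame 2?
27° clockwise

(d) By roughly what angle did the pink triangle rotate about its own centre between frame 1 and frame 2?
29° clockwise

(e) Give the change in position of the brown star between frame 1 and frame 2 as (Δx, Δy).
(0.1, -0.5)

The brown star was at (1.3, 10.9) in frame 1 and (1.4, 10.4) in frame 2.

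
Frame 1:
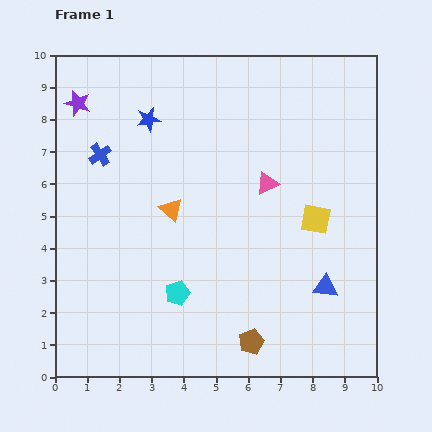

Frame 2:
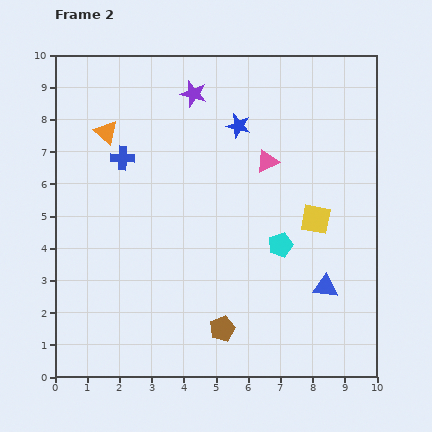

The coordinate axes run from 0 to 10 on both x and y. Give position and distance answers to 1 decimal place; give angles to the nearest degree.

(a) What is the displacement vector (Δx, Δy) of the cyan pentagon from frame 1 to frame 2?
(3.2, 1.5)

The cyan pentagon was at (3.8, 2.6) in frame 1 and (7.0, 4.1) in frame 2.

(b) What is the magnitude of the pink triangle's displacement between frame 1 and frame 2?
0.7

The pink triangle moved from (6.6, 6.0) to (6.6, 6.7), a distance of √(0.0² + 0.7²) ≈ 0.7.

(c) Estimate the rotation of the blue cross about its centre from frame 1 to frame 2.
37° clockwise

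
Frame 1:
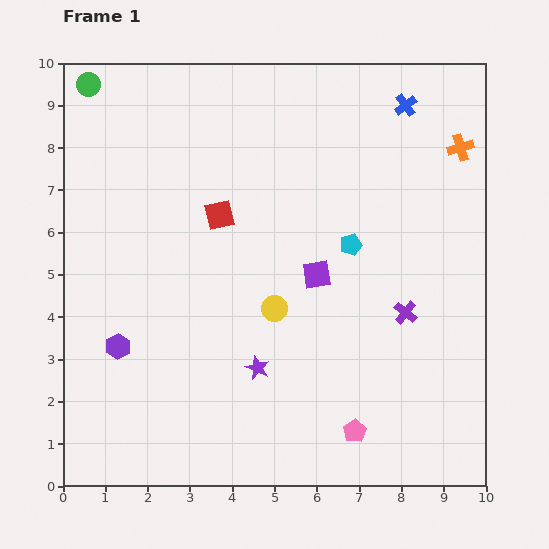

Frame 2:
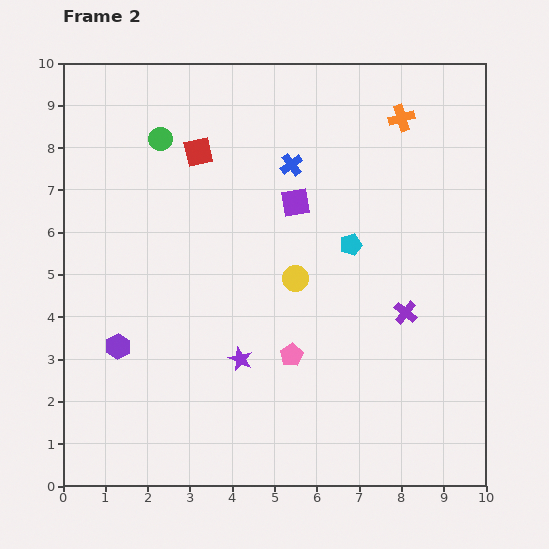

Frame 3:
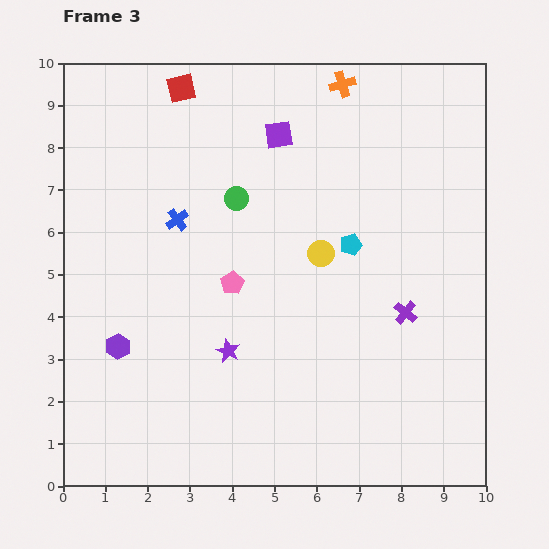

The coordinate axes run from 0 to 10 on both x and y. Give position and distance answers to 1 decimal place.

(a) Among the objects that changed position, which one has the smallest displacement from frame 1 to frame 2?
the purple star

(moved 0.4)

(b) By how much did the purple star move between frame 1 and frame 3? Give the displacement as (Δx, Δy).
(-0.7, 0.4)

The purple star was at (4.6, 2.8) in frame 1 and (3.9, 3.2) in frame 3.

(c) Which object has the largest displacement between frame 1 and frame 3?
the blue cross

(moved 6.0; next 4.5)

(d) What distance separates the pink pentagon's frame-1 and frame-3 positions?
4.5

The pink pentagon moved from (6.9, 1.3) to (4.0, 4.8), a distance of √(2.9² + 3.5²) ≈ 4.5.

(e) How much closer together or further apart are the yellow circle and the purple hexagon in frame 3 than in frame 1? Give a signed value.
+1.5

Distance in frame 1: 3.8. Distance in frame 3: 5.3.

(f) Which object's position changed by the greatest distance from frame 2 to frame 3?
the blue cross

(moved 3.0; next 2.3)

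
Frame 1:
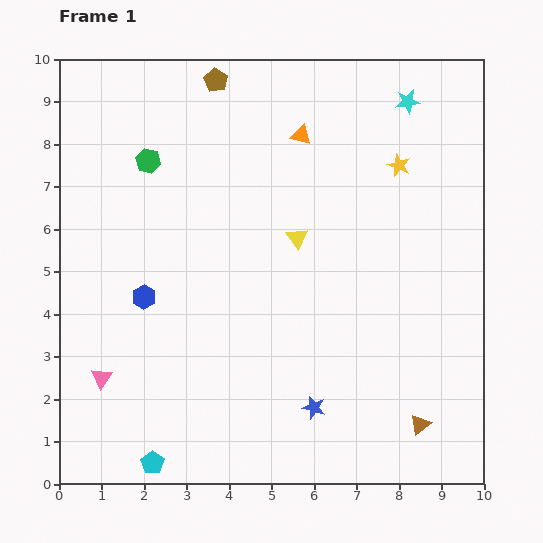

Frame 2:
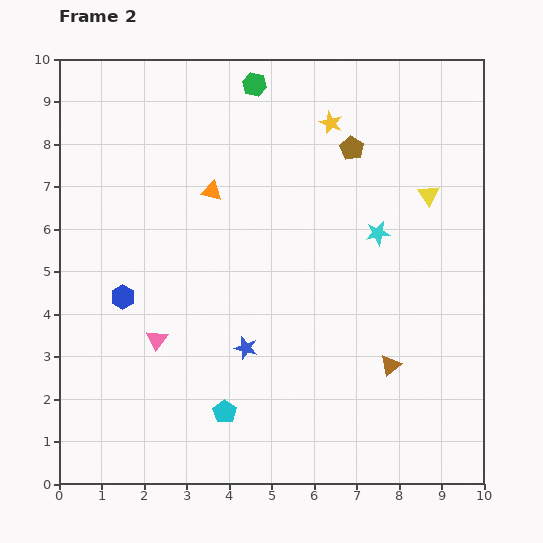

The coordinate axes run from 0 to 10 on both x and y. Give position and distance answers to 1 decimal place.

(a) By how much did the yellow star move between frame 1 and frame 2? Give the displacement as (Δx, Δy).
(-1.6, 1.0)

The yellow star was at (8.0, 7.5) in frame 1 and (6.4, 8.5) in frame 2.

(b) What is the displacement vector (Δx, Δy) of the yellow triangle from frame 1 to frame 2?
(3.1, 1.0)

The yellow triangle was at (5.6, 5.8) in frame 1 and (8.7, 6.8) in frame 2.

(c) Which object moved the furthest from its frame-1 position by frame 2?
the brown pentagon

(moved 3.6; next 3.3)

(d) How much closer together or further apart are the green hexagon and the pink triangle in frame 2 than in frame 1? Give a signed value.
+1.2

Distance in frame 1: 5.2. Distance in frame 2: 6.4.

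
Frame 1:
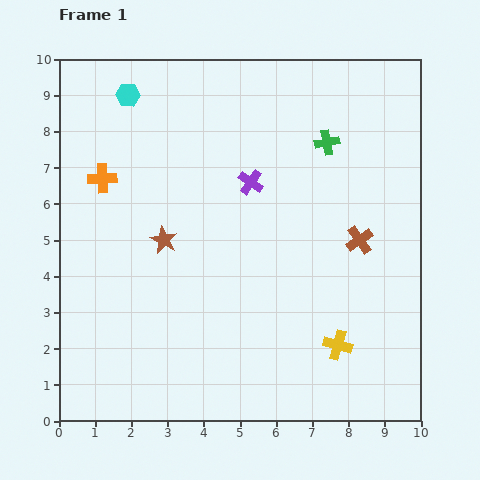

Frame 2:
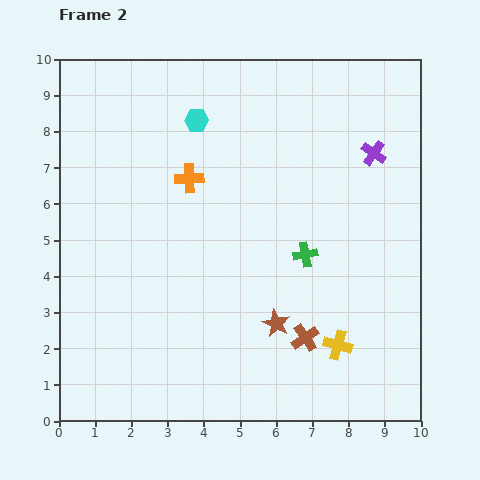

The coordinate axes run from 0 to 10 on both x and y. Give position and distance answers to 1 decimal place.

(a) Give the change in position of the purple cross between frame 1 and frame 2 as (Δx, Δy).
(3.4, 0.8)

The purple cross was at (5.3, 6.6) in frame 1 and (8.7, 7.4) in frame 2.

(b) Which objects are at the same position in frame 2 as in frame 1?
the yellow cross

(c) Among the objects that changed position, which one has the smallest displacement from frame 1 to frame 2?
the cyan hexagon

(moved 2.0)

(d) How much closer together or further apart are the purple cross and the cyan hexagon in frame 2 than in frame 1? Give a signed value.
+0.8

Distance in frame 1: 4.2. Distance in frame 2: 5.0.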